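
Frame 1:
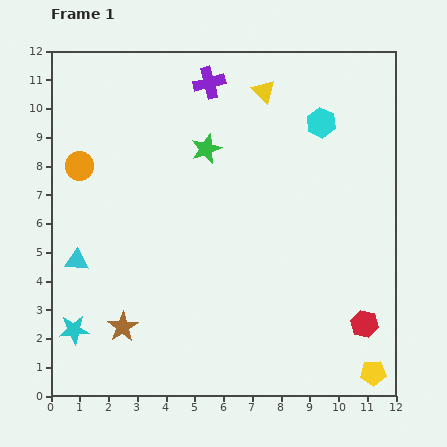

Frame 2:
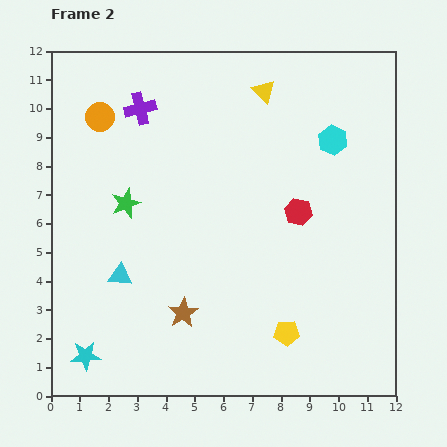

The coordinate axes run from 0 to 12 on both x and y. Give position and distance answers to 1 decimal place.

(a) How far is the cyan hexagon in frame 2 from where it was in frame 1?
0.7

The cyan hexagon moved from (9.4, 9.5) to (9.8, 8.9), a distance of √(0.4² + 0.6²) ≈ 0.7.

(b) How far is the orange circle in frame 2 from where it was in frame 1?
1.8

The orange circle moved from (1.0, 8.0) to (1.7, 9.7), a distance of √(0.7² + 1.7²) ≈ 1.8.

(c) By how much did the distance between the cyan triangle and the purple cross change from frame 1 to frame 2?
-1.9

Distance in frame 1: 7.7. Distance in frame 2: 5.8.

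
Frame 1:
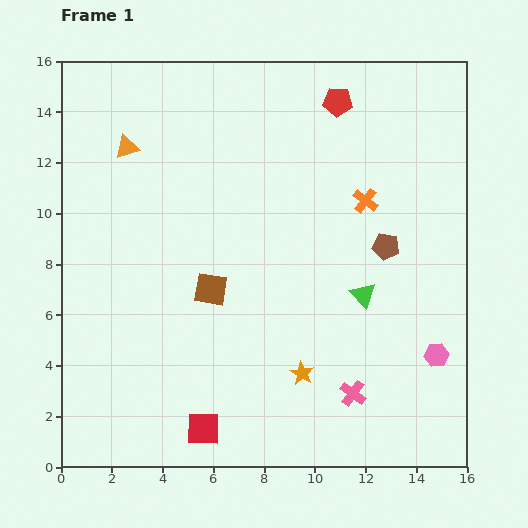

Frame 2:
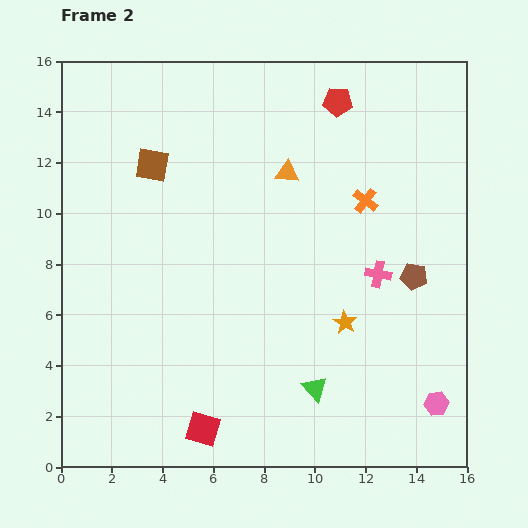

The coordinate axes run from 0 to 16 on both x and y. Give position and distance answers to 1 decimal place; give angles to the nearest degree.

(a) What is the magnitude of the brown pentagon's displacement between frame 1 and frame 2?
1.6

The brown pentagon moved from (12.8, 8.7) to (13.9, 7.5), a distance of √(1.1² + 1.2²) ≈ 1.6.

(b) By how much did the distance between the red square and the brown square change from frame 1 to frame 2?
+5.1

Distance in frame 1: 5.5. Distance in frame 2: 10.6.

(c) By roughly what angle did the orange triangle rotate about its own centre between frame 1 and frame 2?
24° clockwise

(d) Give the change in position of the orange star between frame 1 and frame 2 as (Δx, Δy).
(1.7, 2.0)

The orange star was at (9.5, 3.7) in frame 1 and (11.2, 5.7) in frame 2.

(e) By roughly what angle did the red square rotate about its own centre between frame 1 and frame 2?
16° clockwise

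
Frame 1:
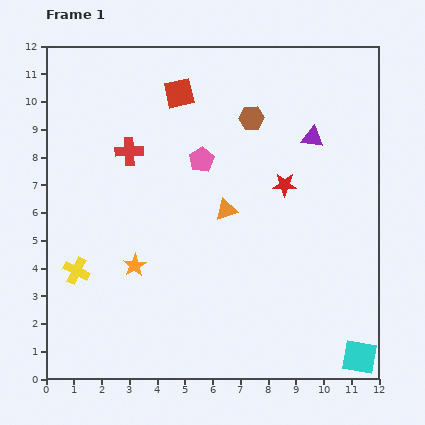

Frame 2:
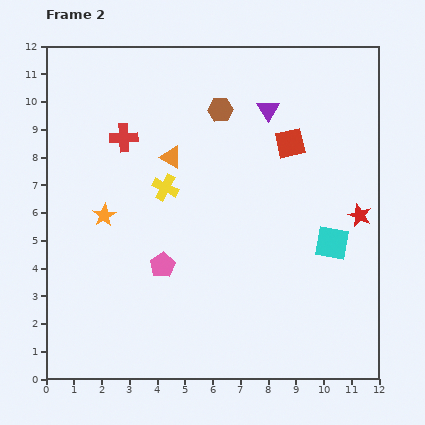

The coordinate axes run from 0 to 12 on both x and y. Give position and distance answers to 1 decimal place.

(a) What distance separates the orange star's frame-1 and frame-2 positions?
2.1

The orange star moved from (3.2, 4.1) to (2.1, 5.9), a distance of √(1.1² + 1.8²) ≈ 2.1.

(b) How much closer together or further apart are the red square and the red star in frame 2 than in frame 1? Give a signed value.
-1.4

Distance in frame 1: 5.0. Distance in frame 2: 3.6.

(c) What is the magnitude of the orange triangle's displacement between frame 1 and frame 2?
2.8

The orange triangle moved from (6.5, 6.1) to (4.5, 8.0), a distance of √(2.0² + 1.9²) ≈ 2.8.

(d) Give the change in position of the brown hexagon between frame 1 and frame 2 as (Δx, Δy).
(-1.1, 0.3)

The brown hexagon was at (7.4, 9.4) in frame 1 and (6.3, 9.7) in frame 2.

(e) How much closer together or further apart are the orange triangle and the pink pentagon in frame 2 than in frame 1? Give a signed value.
+1.9

Distance in frame 1: 2.0. Distance in frame 2: 3.9.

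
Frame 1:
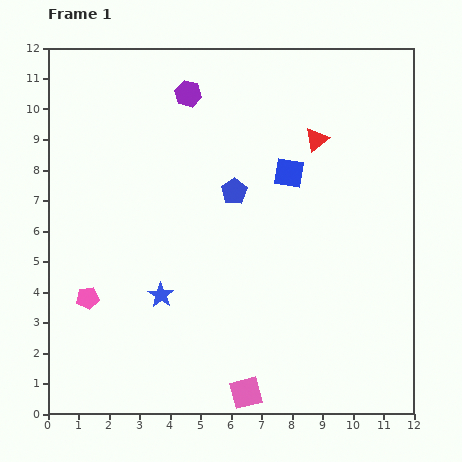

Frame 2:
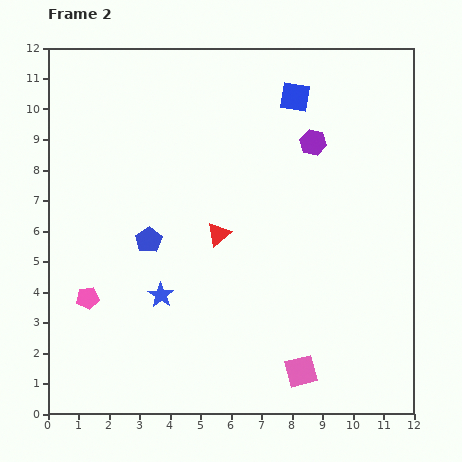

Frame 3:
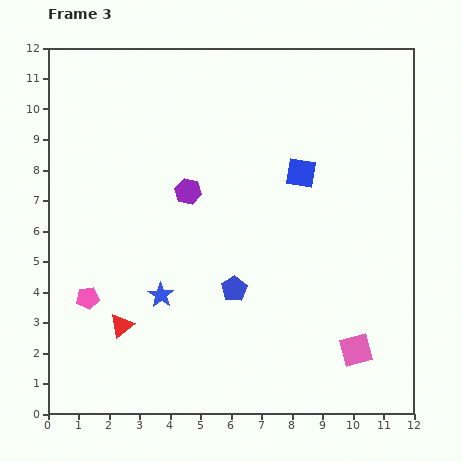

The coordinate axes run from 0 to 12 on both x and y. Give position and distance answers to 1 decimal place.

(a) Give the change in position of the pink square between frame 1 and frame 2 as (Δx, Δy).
(1.8, 0.7)

The pink square was at (6.5, 0.7) in frame 1 and (8.3, 1.4) in frame 2.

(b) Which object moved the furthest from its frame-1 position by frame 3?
the red triangle

(moved 8.8; next 3.9)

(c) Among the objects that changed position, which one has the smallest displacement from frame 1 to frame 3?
the blue square

(moved 0.4)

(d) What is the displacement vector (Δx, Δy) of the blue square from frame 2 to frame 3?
(0.2, -2.5)

The blue square was at (8.1, 10.4) in frame 2 and (8.3, 7.9) in frame 3.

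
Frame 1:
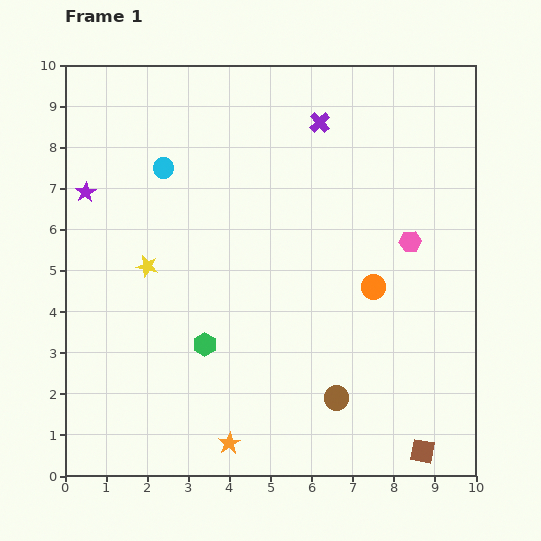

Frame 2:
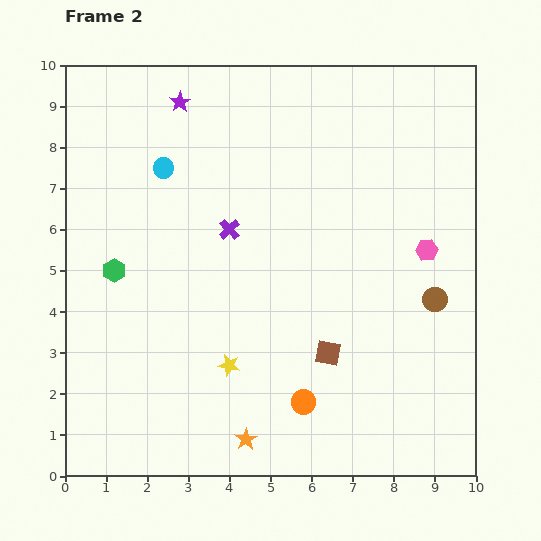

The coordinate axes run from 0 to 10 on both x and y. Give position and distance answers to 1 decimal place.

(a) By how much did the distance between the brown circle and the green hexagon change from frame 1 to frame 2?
+4.3

Distance in frame 1: 3.5. Distance in frame 2: 7.8.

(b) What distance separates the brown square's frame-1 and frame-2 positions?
3.3

The brown square moved from (8.7, 0.6) to (6.4, 3.0), a distance of √(2.3² + 2.4²) ≈ 3.3.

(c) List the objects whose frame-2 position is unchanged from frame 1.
the cyan circle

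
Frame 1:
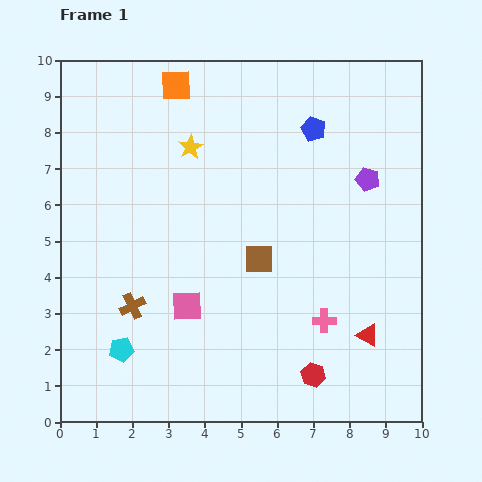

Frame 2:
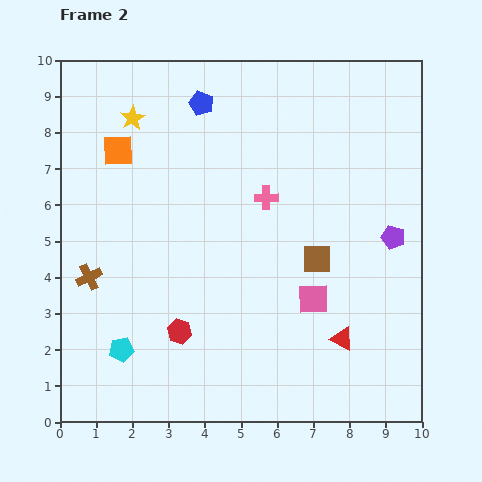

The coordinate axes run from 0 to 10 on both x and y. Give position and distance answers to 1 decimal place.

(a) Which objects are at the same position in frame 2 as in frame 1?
the cyan pentagon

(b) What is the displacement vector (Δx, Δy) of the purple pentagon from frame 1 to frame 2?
(0.7, -1.6)

The purple pentagon was at (8.5, 6.7) in frame 1 and (9.2, 5.1) in frame 2.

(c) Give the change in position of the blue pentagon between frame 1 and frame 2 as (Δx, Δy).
(-3.1, 0.7)

The blue pentagon was at (7.0, 8.1) in frame 1 and (3.9, 8.8) in frame 2.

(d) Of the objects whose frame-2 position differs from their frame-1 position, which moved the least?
the red triangle

(moved 0.7)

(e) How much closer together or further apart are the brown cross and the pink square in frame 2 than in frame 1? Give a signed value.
+4.7

Distance in frame 1: 1.5. Distance in frame 2: 6.2.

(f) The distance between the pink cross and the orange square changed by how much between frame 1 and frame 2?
-3.4

Distance in frame 1: 7.7. Distance in frame 2: 4.3.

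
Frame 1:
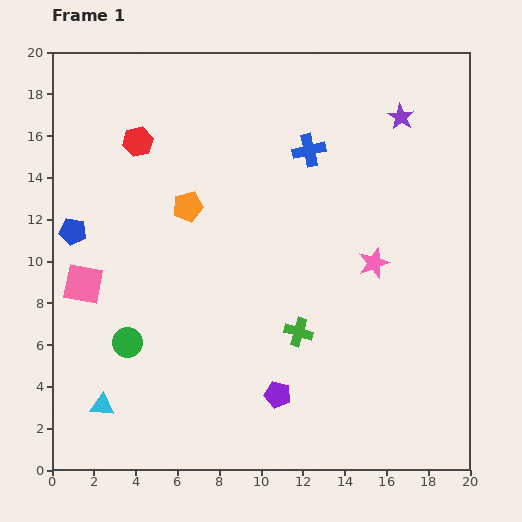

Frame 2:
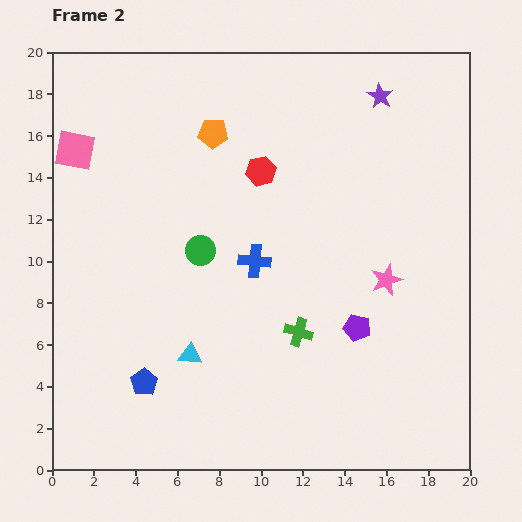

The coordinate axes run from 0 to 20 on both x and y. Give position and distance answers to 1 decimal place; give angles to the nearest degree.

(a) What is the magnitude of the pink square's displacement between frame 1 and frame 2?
6.4

The pink square moved from (1.5, 8.9) to (1.1, 15.3), a distance of √(0.4² + 6.4²) ≈ 6.4.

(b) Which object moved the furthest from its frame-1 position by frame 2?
the blue pentagon

(moved 8.0; next 6.4)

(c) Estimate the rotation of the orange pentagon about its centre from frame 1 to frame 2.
16° clockwise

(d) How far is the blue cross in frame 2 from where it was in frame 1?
5.9

The blue cross moved from (12.3, 15.3) to (9.7, 10.0), a distance of √(2.6² + 5.3²) ≈ 5.9.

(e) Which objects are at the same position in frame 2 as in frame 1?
the green cross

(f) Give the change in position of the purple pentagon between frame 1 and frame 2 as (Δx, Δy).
(3.8, 3.2)

The purple pentagon was at (10.8, 3.6) in frame 1 and (14.6, 6.8) in frame 2.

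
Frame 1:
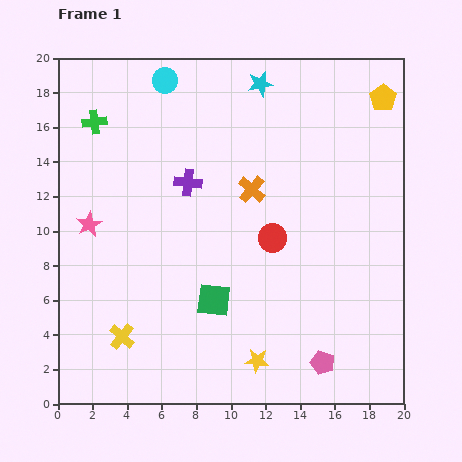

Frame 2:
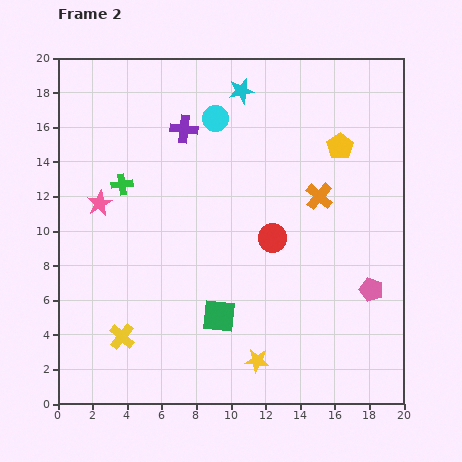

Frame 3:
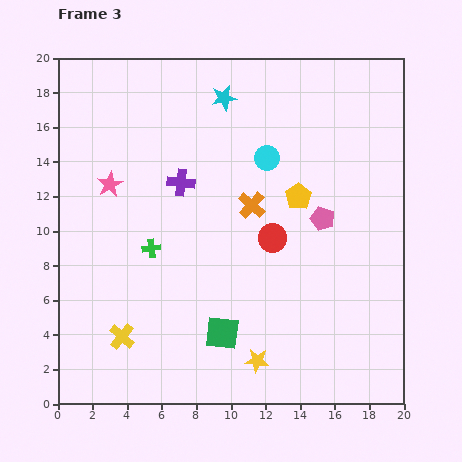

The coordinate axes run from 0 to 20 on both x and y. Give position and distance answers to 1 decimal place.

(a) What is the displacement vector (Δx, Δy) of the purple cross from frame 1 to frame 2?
(-0.2, 3.1)

The purple cross was at (7.5, 12.8) in frame 1 and (7.3, 15.9) in frame 2.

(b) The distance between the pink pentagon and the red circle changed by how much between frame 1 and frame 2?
-1.4

Distance in frame 1: 7.8. Distance in frame 2: 6.4.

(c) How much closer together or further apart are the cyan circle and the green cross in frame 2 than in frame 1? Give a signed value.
+1.8

Distance in frame 1: 4.8. Distance in frame 2: 6.6.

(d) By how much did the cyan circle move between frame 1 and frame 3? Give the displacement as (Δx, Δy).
(5.9, -4.5)

The cyan circle was at (6.2, 18.7) in frame 1 and (12.1, 14.2) in frame 3.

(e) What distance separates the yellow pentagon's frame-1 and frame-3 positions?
7.5

The yellow pentagon moved from (18.8, 17.7) to (13.9, 12.0), a distance of √(4.9² + 5.7²) ≈ 7.5.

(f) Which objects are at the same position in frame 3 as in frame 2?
the red circle, the yellow star, the yellow cross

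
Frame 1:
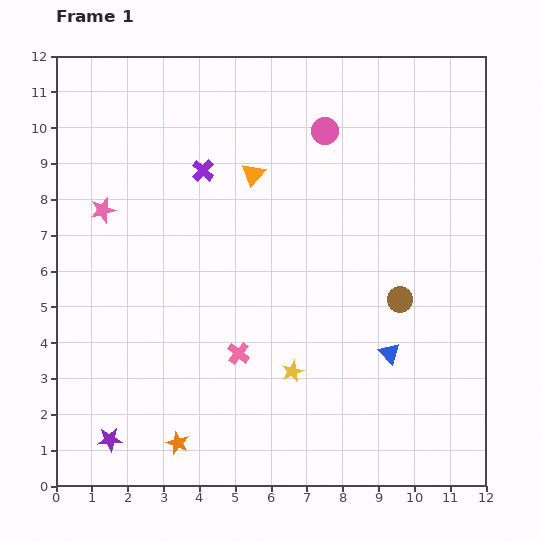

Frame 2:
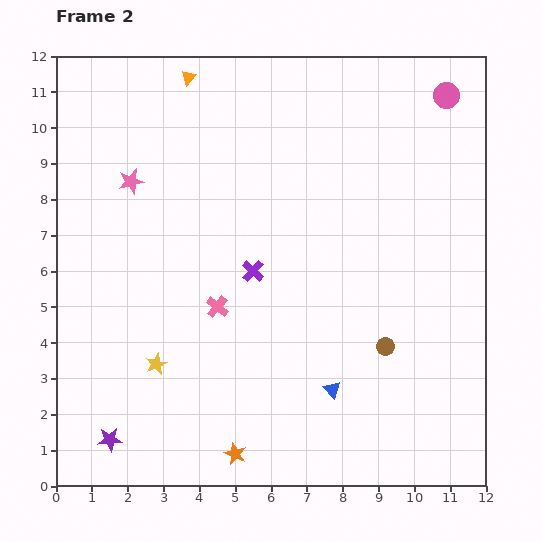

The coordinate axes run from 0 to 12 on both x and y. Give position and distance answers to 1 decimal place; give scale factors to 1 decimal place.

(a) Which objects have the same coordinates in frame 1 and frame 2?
the purple star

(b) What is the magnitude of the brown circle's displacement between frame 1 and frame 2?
1.4

The brown circle moved from (9.6, 5.2) to (9.2, 3.9), a distance of √(0.4² + 1.3²) ≈ 1.4.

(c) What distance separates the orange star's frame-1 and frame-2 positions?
1.6

The orange star moved from (3.4, 1.2) to (5.0, 0.9), a distance of √(1.6² + 0.3²) ≈ 1.6.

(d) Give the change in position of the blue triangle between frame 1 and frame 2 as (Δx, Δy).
(-1.6, -1.0)

The blue triangle was at (9.3, 3.7) in frame 1 and (7.7, 2.7) in frame 2.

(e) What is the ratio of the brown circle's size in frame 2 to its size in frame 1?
0.7×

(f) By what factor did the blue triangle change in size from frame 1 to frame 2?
0.8×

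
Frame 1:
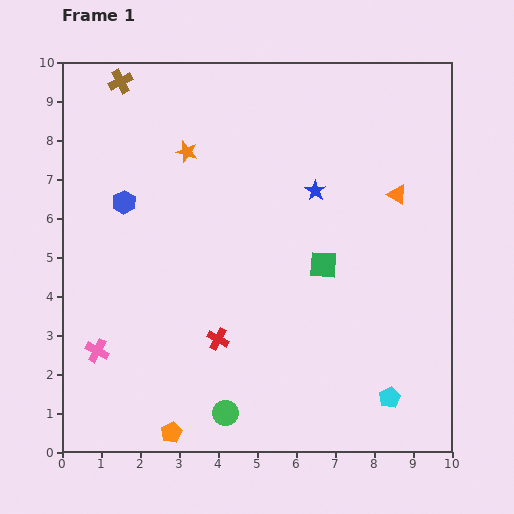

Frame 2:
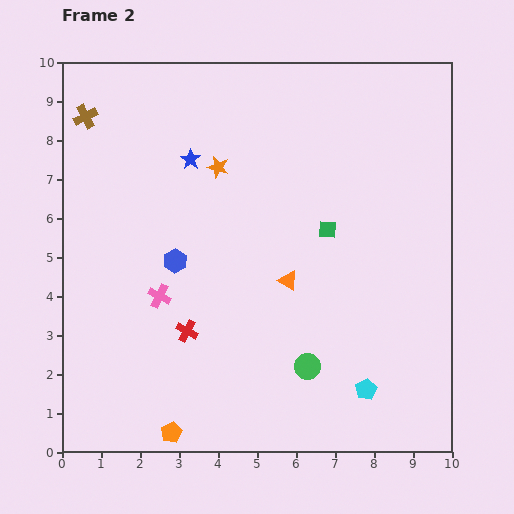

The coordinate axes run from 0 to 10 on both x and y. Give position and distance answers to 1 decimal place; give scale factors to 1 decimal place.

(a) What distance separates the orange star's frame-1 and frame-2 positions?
0.9

The orange star moved from (3.2, 7.7) to (4.0, 7.3), a distance of √(0.8² + 0.4²) ≈ 0.9.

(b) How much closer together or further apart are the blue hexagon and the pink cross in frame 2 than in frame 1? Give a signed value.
-2.9

Distance in frame 1: 3.9. Distance in frame 2: 1.0.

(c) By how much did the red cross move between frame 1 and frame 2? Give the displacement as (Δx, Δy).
(-0.8, 0.2)

The red cross was at (4.0, 2.9) in frame 1 and (3.2, 3.1) in frame 2.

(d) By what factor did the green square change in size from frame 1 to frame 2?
0.6×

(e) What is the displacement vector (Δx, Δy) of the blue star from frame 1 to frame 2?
(-3.2, 0.8)

The blue star was at (6.5, 6.7) in frame 1 and (3.3, 7.5) in frame 2.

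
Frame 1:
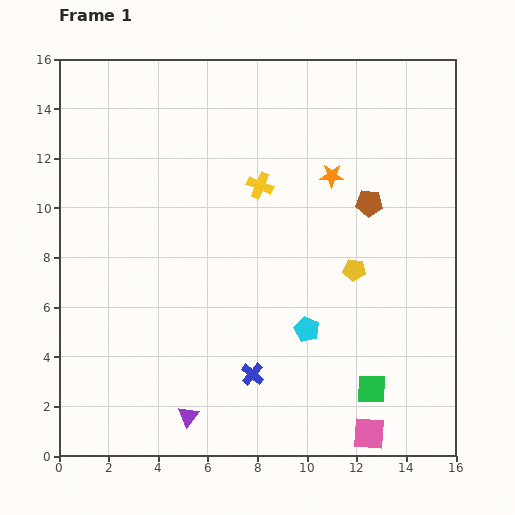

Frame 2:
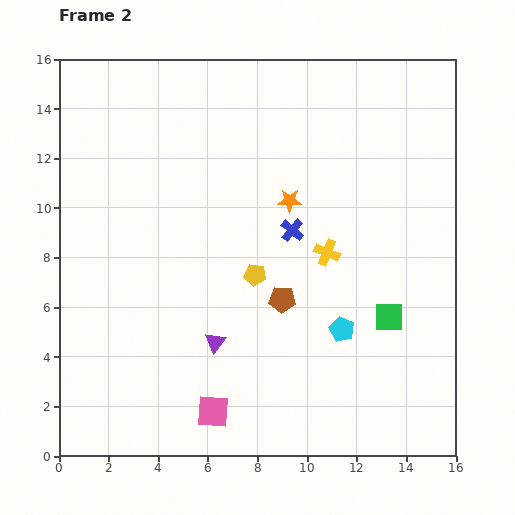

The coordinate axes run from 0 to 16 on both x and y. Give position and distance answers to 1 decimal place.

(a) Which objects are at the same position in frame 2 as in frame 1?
none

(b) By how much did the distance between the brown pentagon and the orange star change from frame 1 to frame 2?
+2.1

Distance in frame 1: 1.9. Distance in frame 2: 4.0.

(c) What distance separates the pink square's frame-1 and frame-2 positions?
6.4

The pink square moved from (12.5, 0.9) to (6.2, 1.8), a distance of √(6.3² + 0.9²) ≈ 6.4.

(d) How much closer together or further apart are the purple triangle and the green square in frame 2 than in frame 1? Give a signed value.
-0.4

Distance in frame 1: 7.5. Distance in frame 2: 7.1.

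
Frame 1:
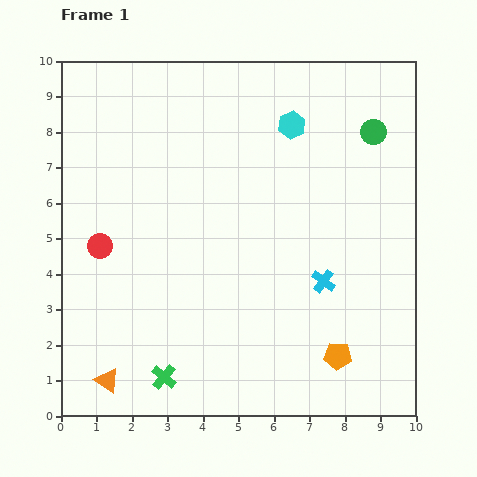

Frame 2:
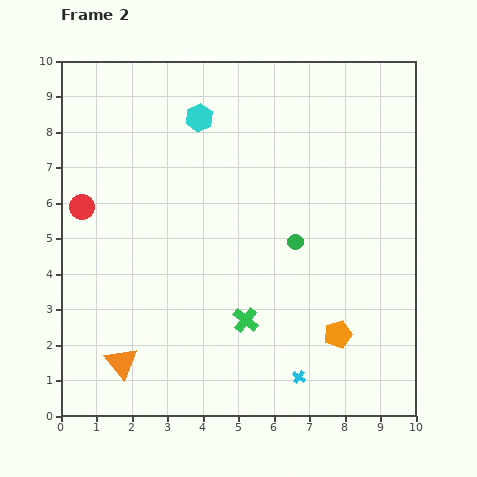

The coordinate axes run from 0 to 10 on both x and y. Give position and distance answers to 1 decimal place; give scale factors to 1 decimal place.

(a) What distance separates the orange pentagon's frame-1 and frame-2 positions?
0.6

The orange pentagon moved from (7.8, 1.7) to (7.8, 2.3), a distance of √(0.0² + 0.6²) ≈ 0.6.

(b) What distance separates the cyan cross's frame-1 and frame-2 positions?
2.8

The cyan cross moved from (7.4, 3.8) to (6.7, 1.1), a distance of √(0.7² + 2.7²) ≈ 2.8.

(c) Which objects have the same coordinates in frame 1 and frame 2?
none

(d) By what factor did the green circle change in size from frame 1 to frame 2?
0.6×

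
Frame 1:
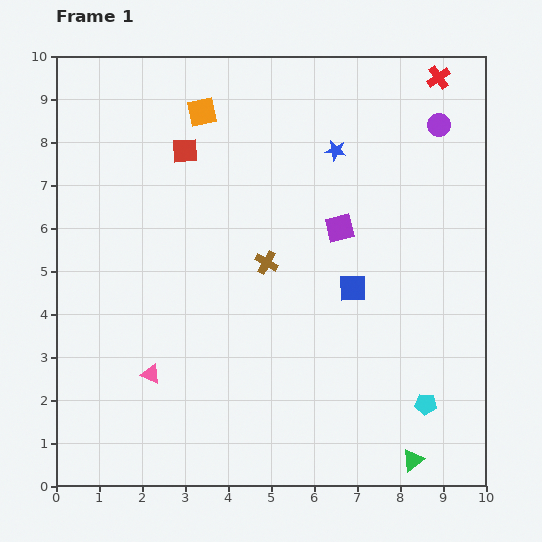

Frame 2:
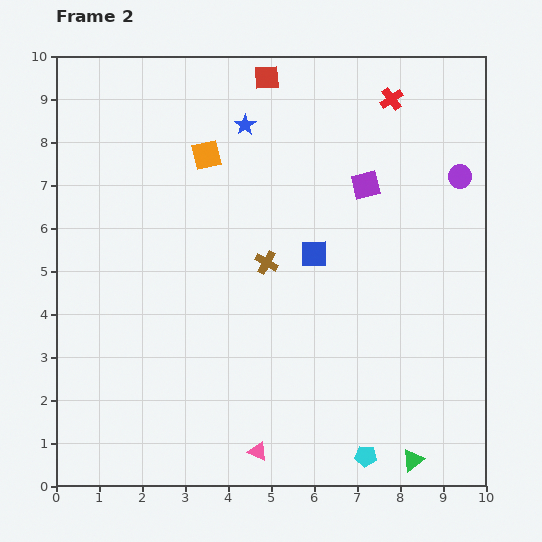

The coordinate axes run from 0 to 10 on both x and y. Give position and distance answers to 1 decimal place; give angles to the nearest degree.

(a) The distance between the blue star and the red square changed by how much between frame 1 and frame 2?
-2.3

Distance in frame 1: 3.5. Distance in frame 2: 1.2.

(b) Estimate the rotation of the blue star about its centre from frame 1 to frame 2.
28° clockwise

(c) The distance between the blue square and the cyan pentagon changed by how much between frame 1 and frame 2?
+1.7

Distance in frame 1: 3.2. Distance in frame 2: 4.9.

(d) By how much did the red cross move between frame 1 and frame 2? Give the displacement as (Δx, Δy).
(-1.1, -0.5)

The red cross was at (8.9, 9.5) in frame 1 and (7.8, 9.0) in frame 2.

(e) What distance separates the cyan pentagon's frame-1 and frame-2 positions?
1.8

The cyan pentagon moved from (8.6, 1.9) to (7.2, 0.7), a distance of √(1.4² + 1.2²) ≈ 1.8.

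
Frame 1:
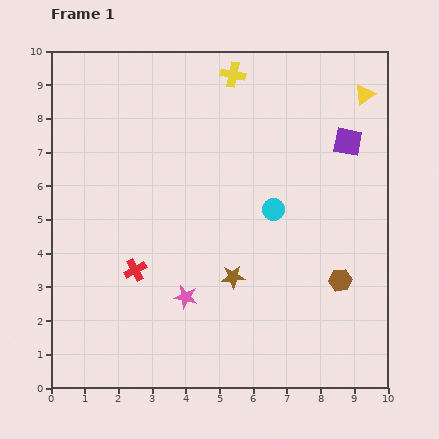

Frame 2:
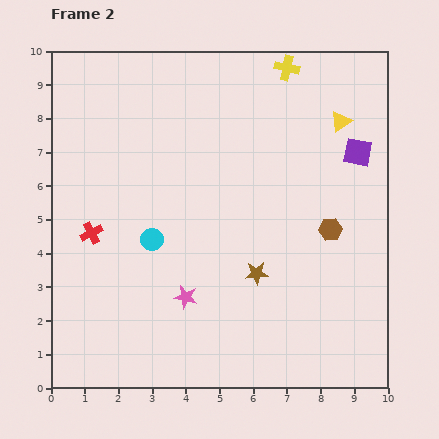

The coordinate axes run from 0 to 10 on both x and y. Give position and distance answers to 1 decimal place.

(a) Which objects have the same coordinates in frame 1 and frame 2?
the pink star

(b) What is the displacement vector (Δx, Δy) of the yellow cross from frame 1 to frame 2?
(1.6, 0.2)

The yellow cross was at (5.4, 9.3) in frame 1 and (7.0, 9.5) in frame 2.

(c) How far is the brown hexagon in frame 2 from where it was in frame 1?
1.5

The brown hexagon moved from (8.6, 3.2) to (8.3, 4.7), a distance of √(0.3² + 1.5²) ≈ 1.5.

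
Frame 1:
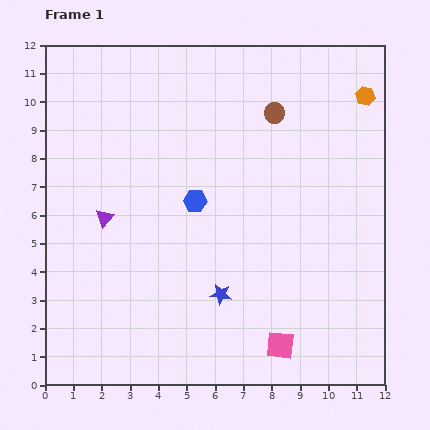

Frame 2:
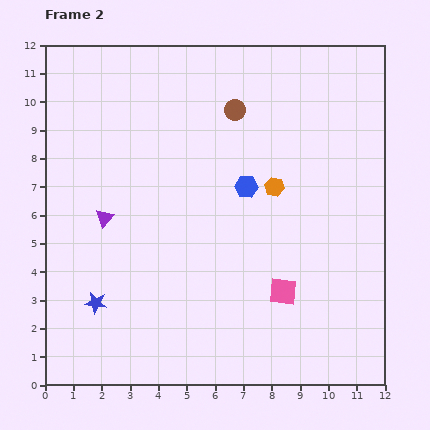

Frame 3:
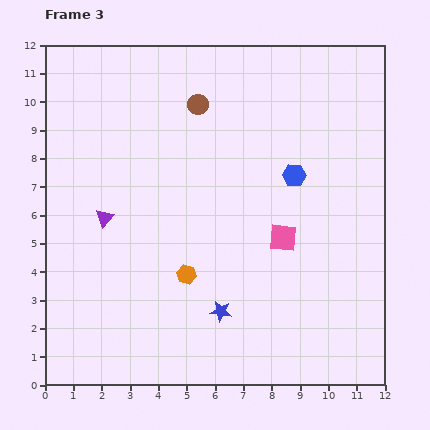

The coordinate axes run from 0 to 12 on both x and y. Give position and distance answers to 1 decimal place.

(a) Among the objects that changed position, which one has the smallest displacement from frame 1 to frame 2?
the brown circle

(moved 1.4)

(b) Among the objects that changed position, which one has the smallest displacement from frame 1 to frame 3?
the blue star

(moved 0.6)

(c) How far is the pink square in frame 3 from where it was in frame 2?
1.9

The pink square moved from (8.4, 3.3) to (8.4, 5.2), a distance of √(0.0² + 1.9²) ≈ 1.9.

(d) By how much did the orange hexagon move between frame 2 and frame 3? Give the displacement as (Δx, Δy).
(-3.1, -3.1)

The orange hexagon was at (8.1, 7.0) in frame 2 and (5.0, 3.9) in frame 3.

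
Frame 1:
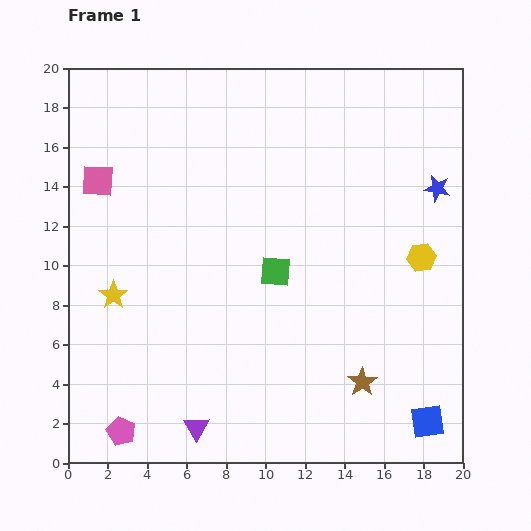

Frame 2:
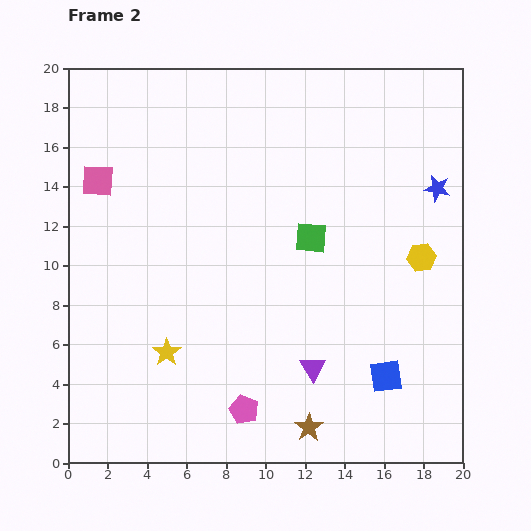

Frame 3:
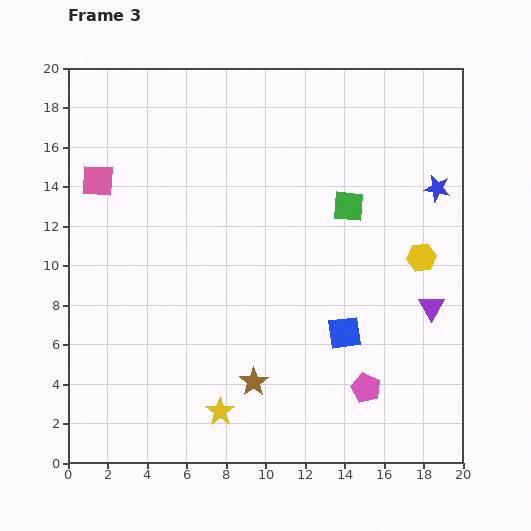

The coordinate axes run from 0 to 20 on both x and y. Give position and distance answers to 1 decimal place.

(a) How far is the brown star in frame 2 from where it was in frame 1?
3.5

The brown star moved from (14.9, 4.1) to (12.2, 1.8), a distance of √(2.7² + 2.3²) ≈ 3.5.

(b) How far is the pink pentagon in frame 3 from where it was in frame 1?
12.6

The pink pentagon moved from (2.7, 1.6) to (15.1, 3.8), a distance of √(12.4² + 2.2²) ≈ 12.6.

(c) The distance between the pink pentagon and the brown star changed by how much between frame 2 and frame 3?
+2.3

Distance in frame 2: 3.4. Distance in frame 3: 5.7.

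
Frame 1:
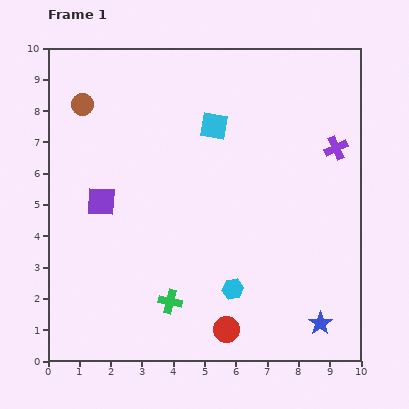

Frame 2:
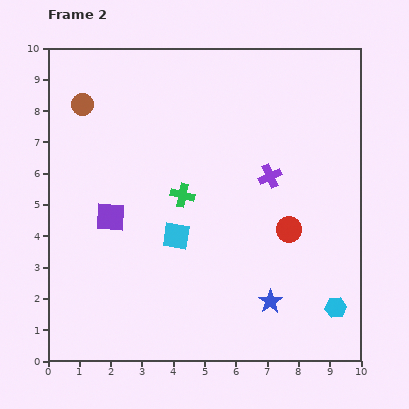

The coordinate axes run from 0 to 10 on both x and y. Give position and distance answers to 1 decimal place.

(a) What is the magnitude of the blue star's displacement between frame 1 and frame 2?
1.7

The blue star moved from (8.7, 1.2) to (7.1, 1.9), a distance of √(1.6² + 0.7²) ≈ 1.7.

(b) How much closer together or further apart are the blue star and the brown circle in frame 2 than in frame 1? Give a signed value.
-1.6

Distance in frame 1: 10.3. Distance in frame 2: 8.7.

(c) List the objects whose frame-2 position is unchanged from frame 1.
the brown circle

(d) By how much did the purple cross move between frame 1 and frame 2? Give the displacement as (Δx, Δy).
(-2.1, -0.9)

The purple cross was at (9.2, 6.8) in frame 1 and (7.1, 5.9) in frame 2.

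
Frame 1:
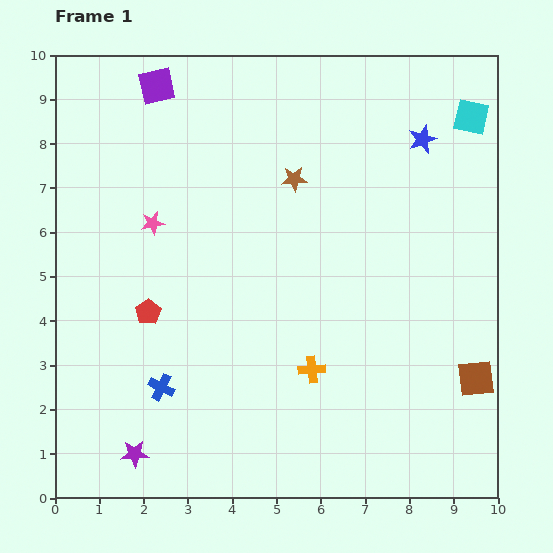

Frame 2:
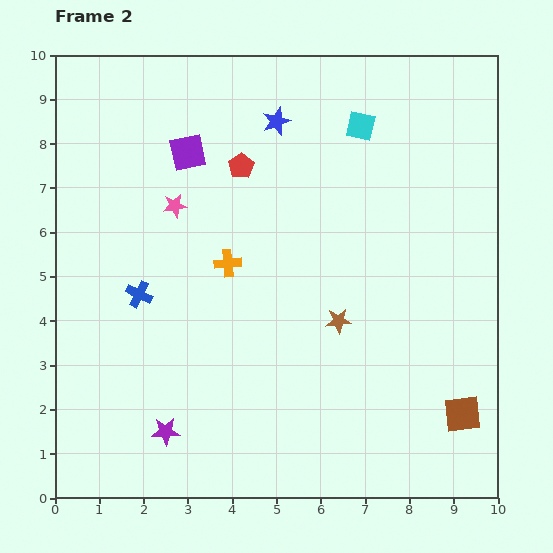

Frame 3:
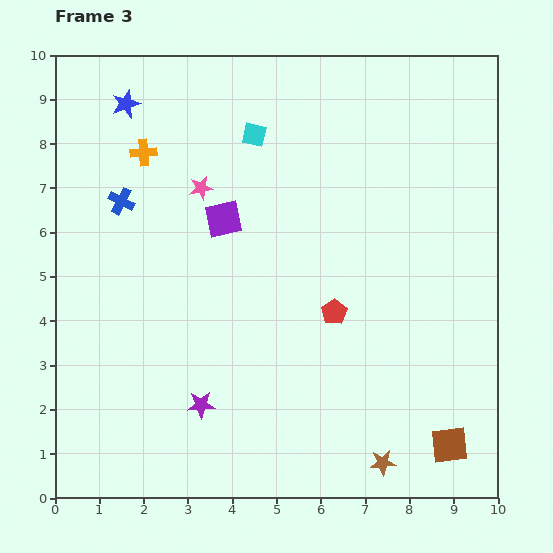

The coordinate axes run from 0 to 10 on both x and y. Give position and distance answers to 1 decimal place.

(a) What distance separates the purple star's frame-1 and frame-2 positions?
0.9

The purple star moved from (1.8, 1.0) to (2.5, 1.5), a distance of √(0.7² + 0.5²) ≈ 0.9.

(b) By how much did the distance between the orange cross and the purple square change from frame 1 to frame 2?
-4.6

Distance in frame 1: 7.3. Distance in frame 2: 2.7.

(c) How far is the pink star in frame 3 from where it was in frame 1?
1.4

The pink star moved from (2.2, 6.2) to (3.3, 7.0), a distance of √(1.1² + 0.8²) ≈ 1.4.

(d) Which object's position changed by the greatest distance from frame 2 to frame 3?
the red pentagon

(moved 3.9; next 3.4)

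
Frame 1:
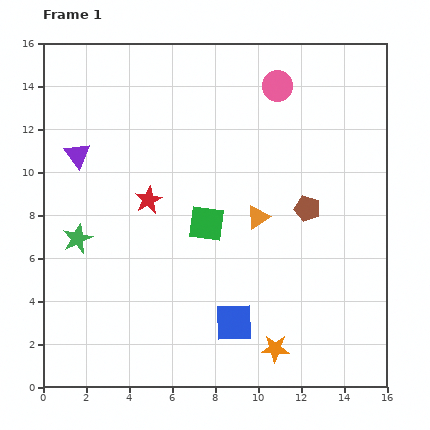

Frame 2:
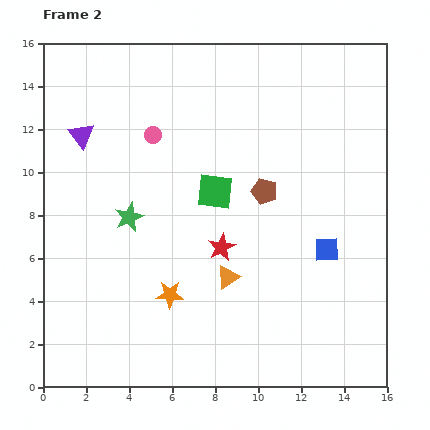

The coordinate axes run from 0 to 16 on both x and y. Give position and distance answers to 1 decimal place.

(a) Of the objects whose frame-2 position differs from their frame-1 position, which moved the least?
the purple triangle

(moved 0.9)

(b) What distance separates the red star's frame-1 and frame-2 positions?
4.0

The red star moved from (4.9, 8.7) to (8.3, 6.5), a distance of √(3.4² + 2.2²) ≈ 4.0.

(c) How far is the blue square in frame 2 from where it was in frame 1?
5.5

The blue square moved from (8.9, 3.0) to (13.2, 6.4), a distance of √(4.3² + 3.4²) ≈ 5.5.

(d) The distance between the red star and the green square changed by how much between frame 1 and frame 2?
-0.3

Distance in frame 1: 2.9. Distance in frame 2: 2.6.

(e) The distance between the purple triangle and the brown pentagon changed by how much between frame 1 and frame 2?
-2.1

Distance in frame 1: 11.0. Distance in frame 2: 8.9.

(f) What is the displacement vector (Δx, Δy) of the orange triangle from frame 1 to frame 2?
(-1.4, -2.8)

The orange triangle was at (10.0, 7.9) in frame 1 and (8.6, 5.1) in frame 2.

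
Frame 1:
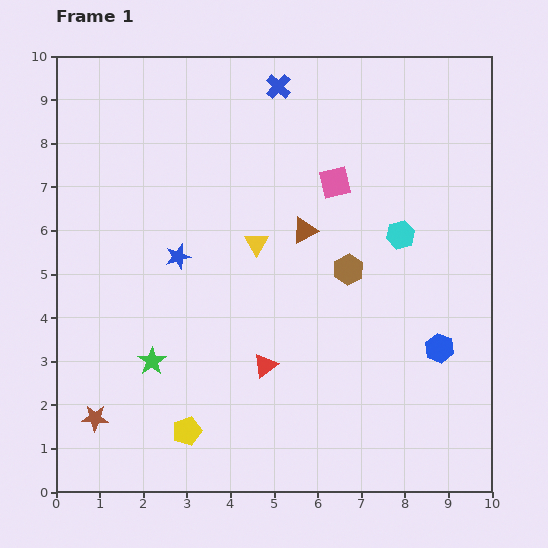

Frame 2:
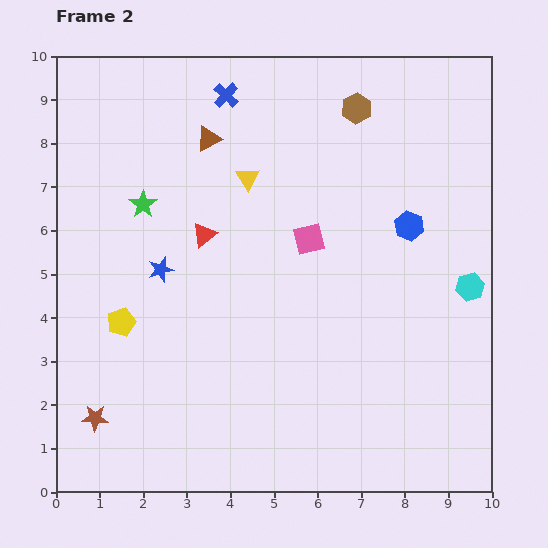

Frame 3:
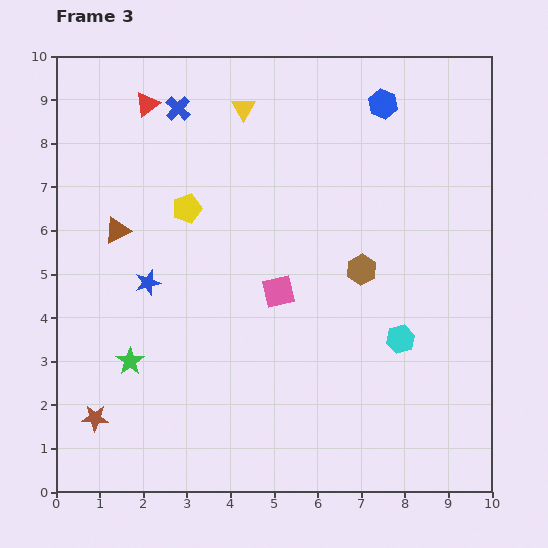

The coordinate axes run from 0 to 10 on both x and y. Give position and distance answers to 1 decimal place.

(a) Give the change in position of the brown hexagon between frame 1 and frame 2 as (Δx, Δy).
(0.2, 3.7)

The brown hexagon was at (6.7, 5.1) in frame 1 and (6.9, 8.8) in frame 2.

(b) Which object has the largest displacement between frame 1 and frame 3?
the red triangle

(moved 6.6; next 5.7)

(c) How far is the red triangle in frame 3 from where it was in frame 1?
6.6

The red triangle moved from (4.8, 2.9) to (2.1, 8.9), a distance of √(2.7² + 6.0²) ≈ 6.6.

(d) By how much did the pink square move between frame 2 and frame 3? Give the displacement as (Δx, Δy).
(-0.7, -1.2)

The pink square was at (5.8, 5.8) in frame 2 and (5.1, 4.6) in frame 3.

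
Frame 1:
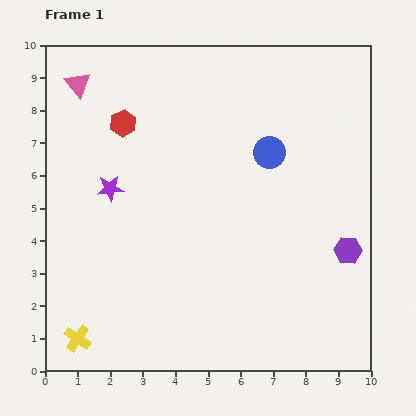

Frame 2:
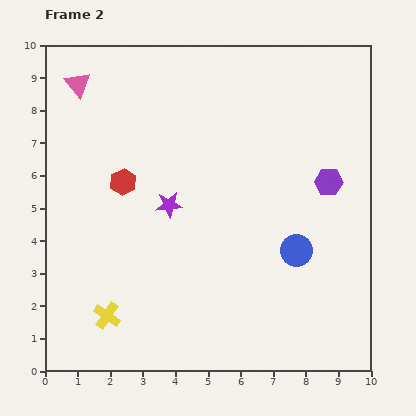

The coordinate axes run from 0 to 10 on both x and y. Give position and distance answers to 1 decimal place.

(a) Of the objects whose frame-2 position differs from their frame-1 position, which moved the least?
the yellow cross

(moved 1.1)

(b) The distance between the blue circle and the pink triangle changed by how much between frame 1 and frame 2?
+2.1

Distance in frame 1: 6.3. Distance in frame 2: 8.4.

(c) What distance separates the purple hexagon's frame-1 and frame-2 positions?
2.2

The purple hexagon moved from (9.3, 3.7) to (8.7, 5.8), a distance of √(0.6² + 2.1²) ≈ 2.2.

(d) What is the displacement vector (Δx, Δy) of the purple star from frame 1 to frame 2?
(1.8, -0.5)

The purple star was at (2.0, 5.6) in frame 1 and (3.8, 5.1) in frame 2.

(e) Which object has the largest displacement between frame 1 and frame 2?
the blue circle

(moved 3.1; next 2.2)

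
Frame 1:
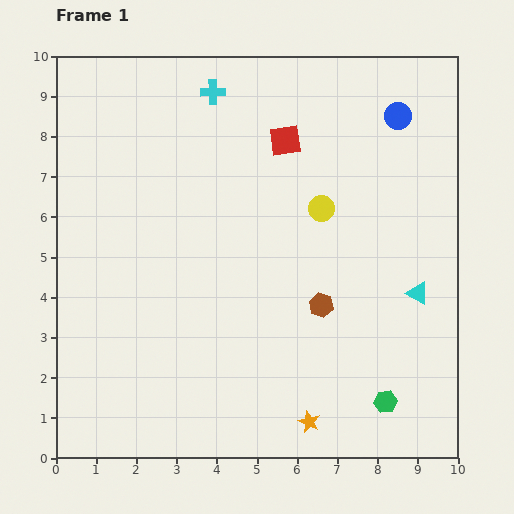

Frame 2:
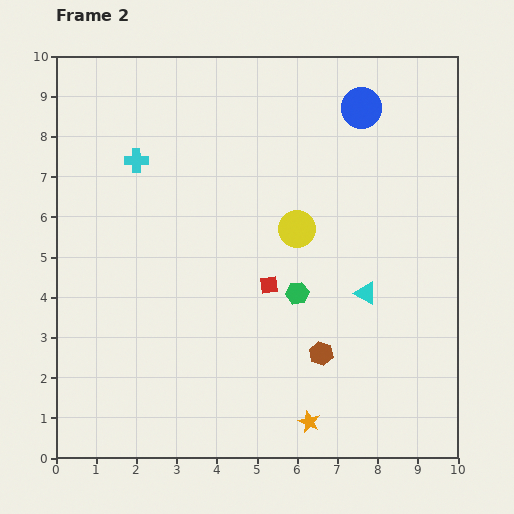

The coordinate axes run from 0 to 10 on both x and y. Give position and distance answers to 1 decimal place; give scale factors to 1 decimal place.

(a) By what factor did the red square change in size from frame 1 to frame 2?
0.6×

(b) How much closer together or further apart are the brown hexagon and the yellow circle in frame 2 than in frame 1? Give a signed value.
+0.8

Distance in frame 1: 2.4. Distance in frame 2: 3.2.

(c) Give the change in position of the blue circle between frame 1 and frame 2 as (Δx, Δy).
(-0.9, 0.2)

The blue circle was at (8.5, 8.5) in frame 1 and (7.6, 8.7) in frame 2.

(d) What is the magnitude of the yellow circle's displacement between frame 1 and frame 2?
0.8

The yellow circle moved from (6.6, 6.2) to (6.0, 5.7), a distance of √(0.6² + 0.5²) ≈ 0.8.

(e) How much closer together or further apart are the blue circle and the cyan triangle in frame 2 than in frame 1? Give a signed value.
+0.2

Distance in frame 1: 4.4. Distance in frame 2: 4.6.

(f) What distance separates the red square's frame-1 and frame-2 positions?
3.6

The red square moved from (5.7, 7.9) to (5.3, 4.3), a distance of √(0.4² + 3.6²) ≈ 3.6.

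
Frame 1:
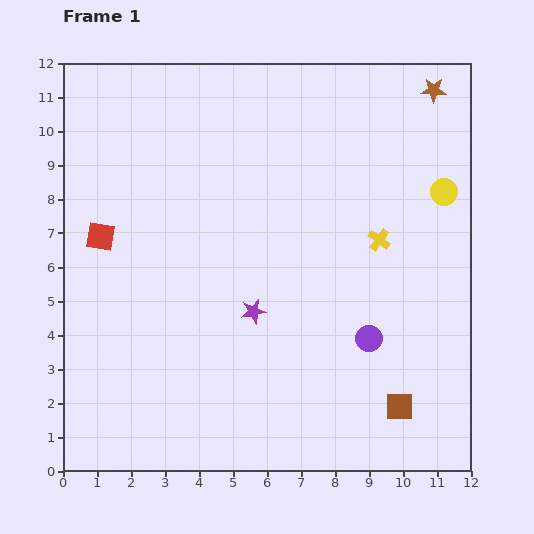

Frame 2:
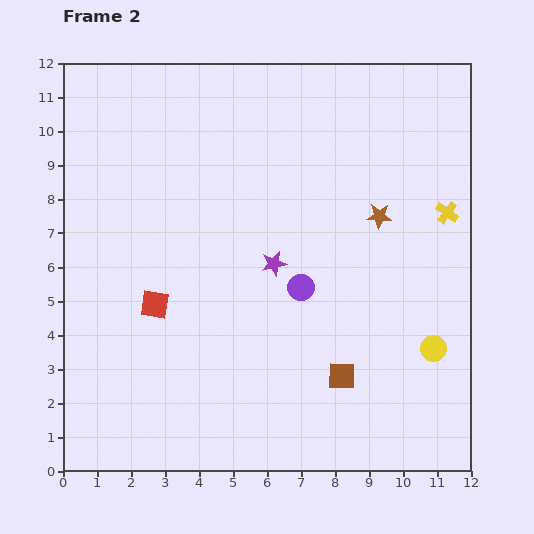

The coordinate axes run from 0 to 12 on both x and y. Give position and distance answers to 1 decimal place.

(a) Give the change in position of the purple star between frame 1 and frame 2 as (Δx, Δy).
(0.6, 1.4)

The purple star was at (5.6, 4.7) in frame 1 and (6.2, 6.1) in frame 2.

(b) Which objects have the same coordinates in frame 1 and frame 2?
none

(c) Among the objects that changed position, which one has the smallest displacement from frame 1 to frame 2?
the purple star

(moved 1.5)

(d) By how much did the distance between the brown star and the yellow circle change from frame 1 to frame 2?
+1.2

Distance in frame 1: 3.0. Distance in frame 2: 4.2.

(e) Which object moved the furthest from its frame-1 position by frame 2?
the yellow circle

(moved 4.6; next 4.0)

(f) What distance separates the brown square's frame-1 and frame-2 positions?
1.9

The brown square moved from (9.9, 1.9) to (8.2, 2.8), a distance of √(1.7² + 0.9²) ≈ 1.9.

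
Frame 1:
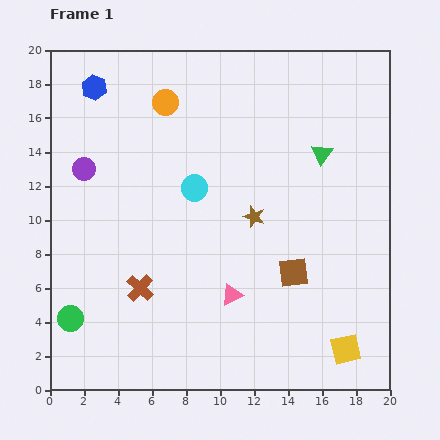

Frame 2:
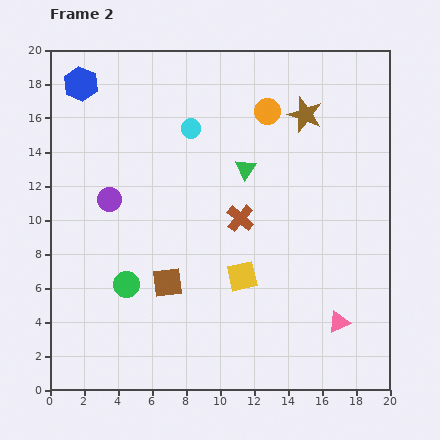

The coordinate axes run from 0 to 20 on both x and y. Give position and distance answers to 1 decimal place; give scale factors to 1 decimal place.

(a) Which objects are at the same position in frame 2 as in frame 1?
none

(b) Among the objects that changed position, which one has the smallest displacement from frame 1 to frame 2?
the blue hexagon

(moved 0.8)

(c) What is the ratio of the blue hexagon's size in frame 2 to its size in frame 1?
1.4×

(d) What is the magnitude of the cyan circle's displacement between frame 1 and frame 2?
3.5

The cyan circle moved from (8.5, 11.9) to (8.3, 15.4), a distance of √(0.2² + 3.5²) ≈ 3.5.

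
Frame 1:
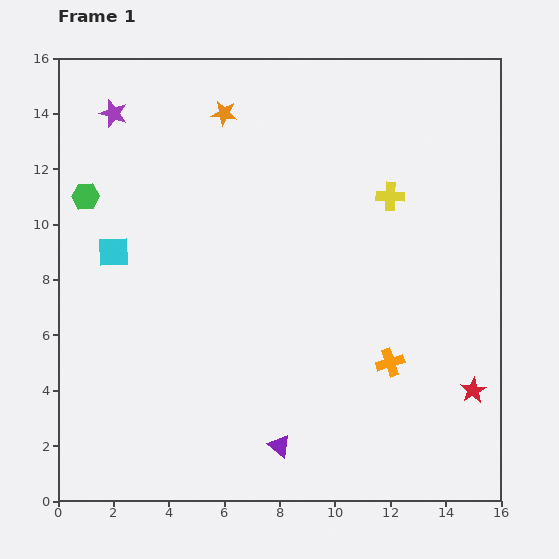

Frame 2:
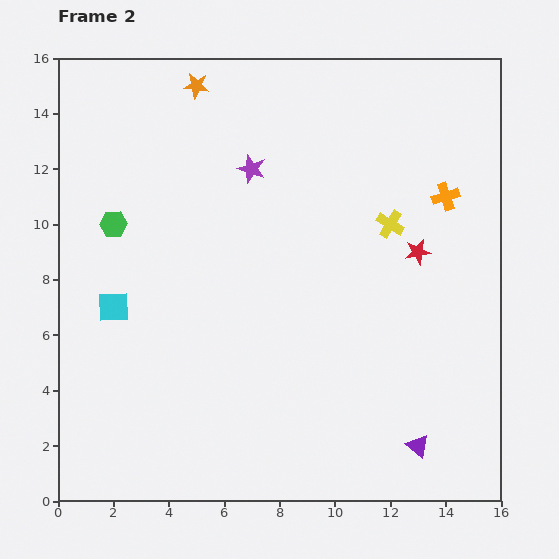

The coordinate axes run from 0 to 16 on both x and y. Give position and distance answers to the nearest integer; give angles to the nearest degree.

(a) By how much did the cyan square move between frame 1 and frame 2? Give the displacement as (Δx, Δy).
(0, -2)

The cyan square was at (2, 9) in frame 1 and (2, 7) in frame 2.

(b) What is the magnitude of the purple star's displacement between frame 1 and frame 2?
5

The purple star moved from (2, 14) to (7, 12), a distance of √(5² + 2²) ≈ 5.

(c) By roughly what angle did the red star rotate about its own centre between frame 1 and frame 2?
21° clockwise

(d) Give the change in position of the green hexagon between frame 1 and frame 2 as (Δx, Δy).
(1, -1)

The green hexagon was at (1, 11) in frame 1 and (2, 10) in frame 2.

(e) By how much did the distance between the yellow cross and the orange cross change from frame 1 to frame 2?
-4

Distance in frame 1: 6. Distance in frame 2: 2.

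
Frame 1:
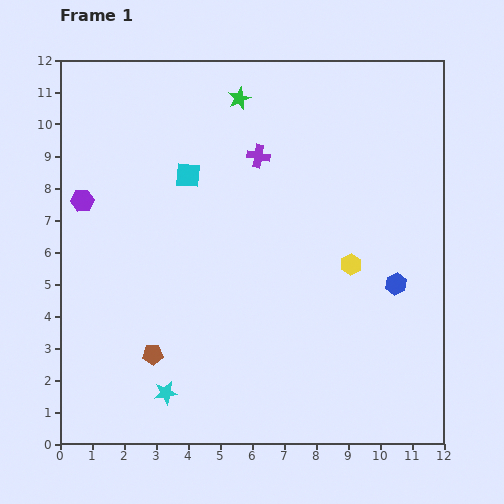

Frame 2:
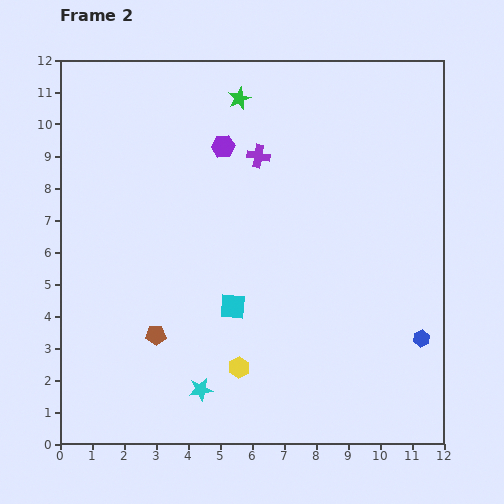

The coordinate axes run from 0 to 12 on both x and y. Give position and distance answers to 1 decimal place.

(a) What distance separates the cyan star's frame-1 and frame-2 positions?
1.1

The cyan star moved from (3.3, 1.6) to (4.4, 1.7), a distance of √(1.1² + 0.1²) ≈ 1.1.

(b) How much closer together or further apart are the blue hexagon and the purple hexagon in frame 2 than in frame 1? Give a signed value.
-1.5

Distance in frame 1: 10.1. Distance in frame 2: 8.6.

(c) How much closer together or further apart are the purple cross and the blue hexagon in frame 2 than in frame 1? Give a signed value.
+1.7

Distance in frame 1: 5.9. Distance in frame 2: 7.6.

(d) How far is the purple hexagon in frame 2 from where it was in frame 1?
4.7

The purple hexagon moved from (0.7, 7.6) to (5.1, 9.3), a distance of √(4.4² + 1.7²) ≈ 4.7.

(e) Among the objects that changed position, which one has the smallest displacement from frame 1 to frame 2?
the brown pentagon

(moved 0.6)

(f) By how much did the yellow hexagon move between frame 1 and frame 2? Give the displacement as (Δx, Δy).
(-3.5, -3.2)

The yellow hexagon was at (9.1, 5.6) in frame 1 and (5.6, 2.4) in frame 2.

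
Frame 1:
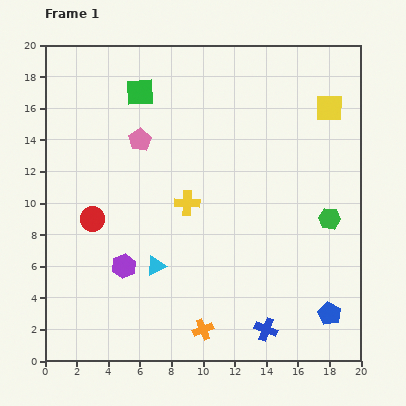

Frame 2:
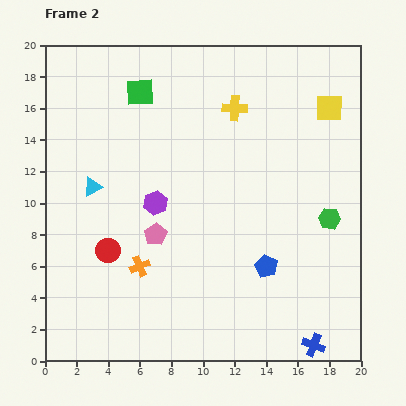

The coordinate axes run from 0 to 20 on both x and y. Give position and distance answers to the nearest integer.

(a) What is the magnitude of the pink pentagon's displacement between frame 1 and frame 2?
6

The pink pentagon moved from (6, 14) to (7, 8), a distance of √(1² + 6²) ≈ 6.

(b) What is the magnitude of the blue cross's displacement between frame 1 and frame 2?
3

The blue cross moved from (14, 2) to (17, 1), a distance of √(3² + 1²) ≈ 3.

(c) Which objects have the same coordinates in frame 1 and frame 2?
the green hexagon, the yellow square, the green square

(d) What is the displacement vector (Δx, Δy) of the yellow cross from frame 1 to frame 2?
(3, 6)

The yellow cross was at (9, 10) in frame 1 and (12, 16) in frame 2.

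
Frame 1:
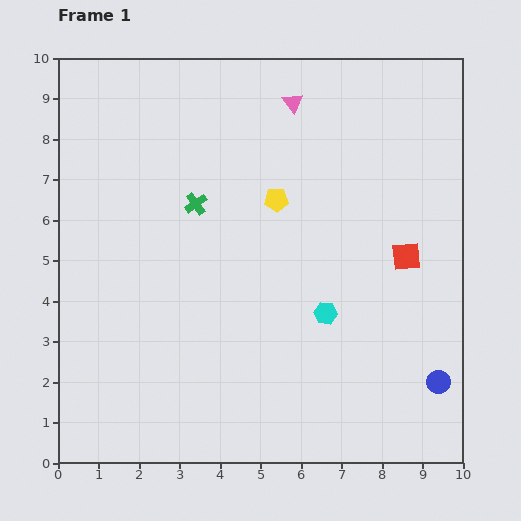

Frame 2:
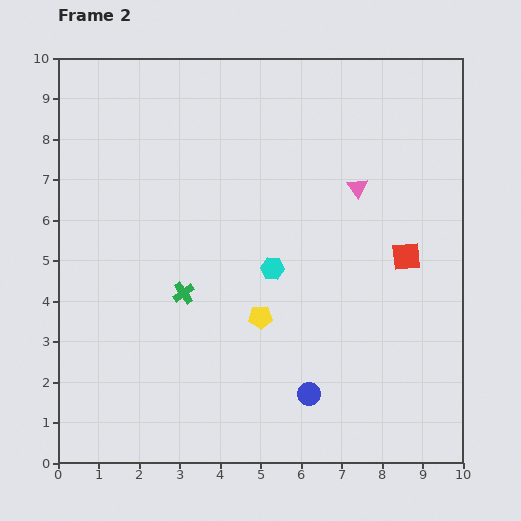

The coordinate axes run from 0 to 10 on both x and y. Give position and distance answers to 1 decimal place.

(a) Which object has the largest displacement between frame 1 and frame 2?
the blue circle

(moved 3.2; next 2.9)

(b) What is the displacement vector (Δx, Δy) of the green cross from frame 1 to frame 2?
(-0.3, -2.2)

The green cross was at (3.4, 6.4) in frame 1 and (3.1, 4.2) in frame 2.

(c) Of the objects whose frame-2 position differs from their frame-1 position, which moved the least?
the cyan hexagon

(moved 1.7)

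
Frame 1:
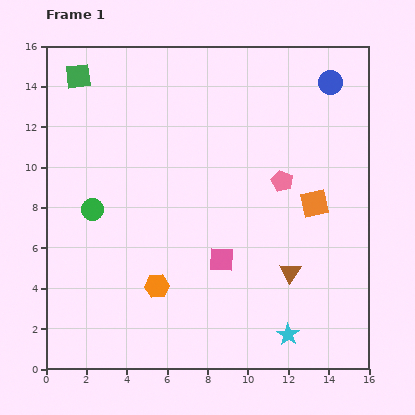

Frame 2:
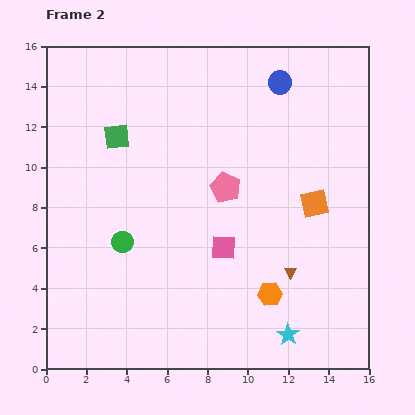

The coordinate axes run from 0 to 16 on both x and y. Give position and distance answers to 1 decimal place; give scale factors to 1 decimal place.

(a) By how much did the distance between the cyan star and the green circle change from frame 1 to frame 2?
-2.1

Distance in frame 1: 11.5. Distance in frame 2: 9.4.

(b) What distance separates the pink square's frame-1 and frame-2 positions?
0.6

The pink square moved from (8.7, 5.4) to (8.8, 6.0), a distance of √(0.1² + 0.6²) ≈ 0.6.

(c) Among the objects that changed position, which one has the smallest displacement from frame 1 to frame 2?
the pink square

(moved 0.6)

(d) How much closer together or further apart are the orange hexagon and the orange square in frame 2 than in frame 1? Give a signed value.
-3.8

Distance in frame 1: 8.8. Distance in frame 2: 5.0.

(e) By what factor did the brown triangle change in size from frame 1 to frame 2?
0.6×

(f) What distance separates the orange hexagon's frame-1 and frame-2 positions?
5.6

The orange hexagon moved from (5.5, 4.1) to (11.1, 3.7), a distance of √(5.6² + 0.4²) ≈ 5.6.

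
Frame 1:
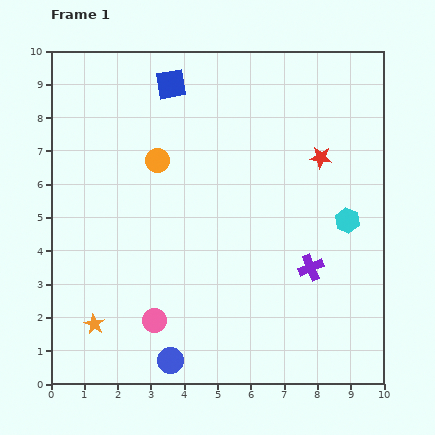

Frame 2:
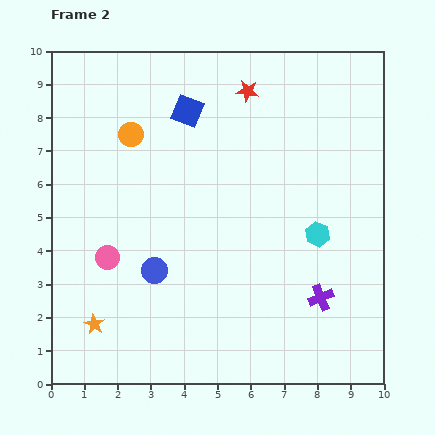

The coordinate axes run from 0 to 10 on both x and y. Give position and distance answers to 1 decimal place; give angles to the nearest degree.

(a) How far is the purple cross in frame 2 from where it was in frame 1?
0.9

The purple cross moved from (7.8, 3.5) to (8.1, 2.6), a distance of √(0.3² + 0.9²) ≈ 0.9.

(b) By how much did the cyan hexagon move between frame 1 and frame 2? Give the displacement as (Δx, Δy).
(-0.9, -0.4)

The cyan hexagon was at (8.9, 4.9) in frame 1 and (8.0, 4.5) in frame 2.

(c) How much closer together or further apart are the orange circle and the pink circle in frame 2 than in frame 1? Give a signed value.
-1.0

Distance in frame 1: 4.8. Distance in frame 2: 3.8.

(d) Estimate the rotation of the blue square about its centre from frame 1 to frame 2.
31° clockwise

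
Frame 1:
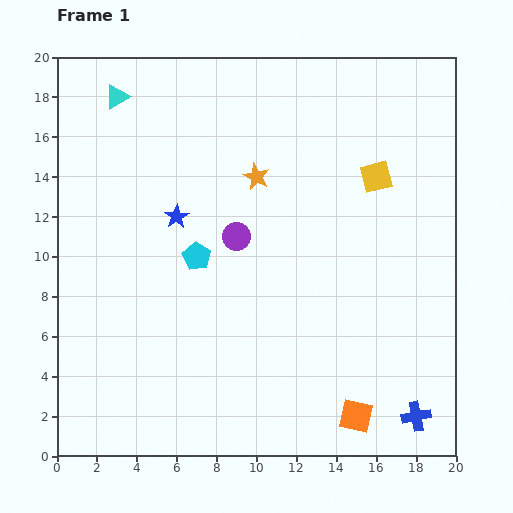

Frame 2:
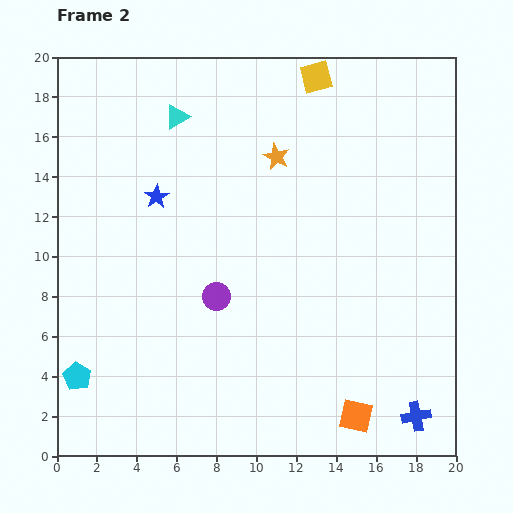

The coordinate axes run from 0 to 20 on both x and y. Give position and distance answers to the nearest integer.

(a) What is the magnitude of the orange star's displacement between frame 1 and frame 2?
1

The orange star moved from (10, 14) to (11, 15), a distance of √(1² + 1²) ≈ 1.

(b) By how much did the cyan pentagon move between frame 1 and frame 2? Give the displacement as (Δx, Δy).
(-6, -6)

The cyan pentagon was at (7, 10) in frame 1 and (1, 4) in frame 2.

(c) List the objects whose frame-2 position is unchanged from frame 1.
the blue cross, the orange square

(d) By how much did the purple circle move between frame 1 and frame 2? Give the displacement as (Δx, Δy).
(-1, -3)

The purple circle was at (9, 11) in frame 1 and (8, 8) in frame 2.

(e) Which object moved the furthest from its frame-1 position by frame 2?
the cyan pentagon

(moved 8; next 6)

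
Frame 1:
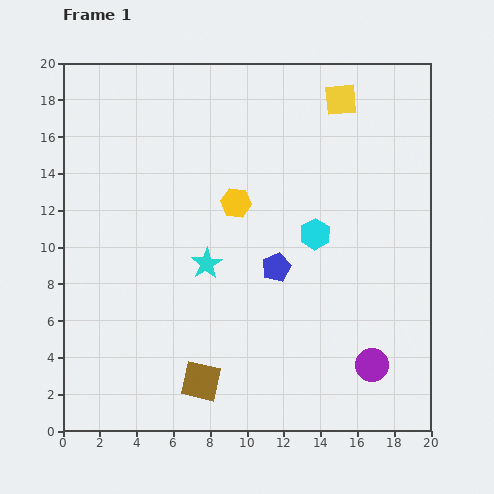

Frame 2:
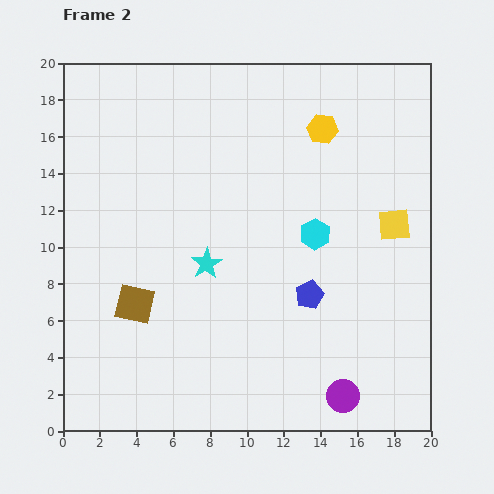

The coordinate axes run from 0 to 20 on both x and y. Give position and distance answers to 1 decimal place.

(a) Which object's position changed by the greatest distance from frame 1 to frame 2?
the yellow square

(moved 7.4; next 6.2)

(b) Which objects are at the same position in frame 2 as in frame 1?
the cyan hexagon, the cyan star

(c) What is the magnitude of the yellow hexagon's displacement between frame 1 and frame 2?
6.2

The yellow hexagon moved from (9.4, 12.4) to (14.1, 16.4), a distance of √(4.7² + 4.0²) ≈ 6.2.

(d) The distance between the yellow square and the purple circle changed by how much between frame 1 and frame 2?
-4.8

Distance in frame 1: 14.5. Distance in frame 2: 9.7.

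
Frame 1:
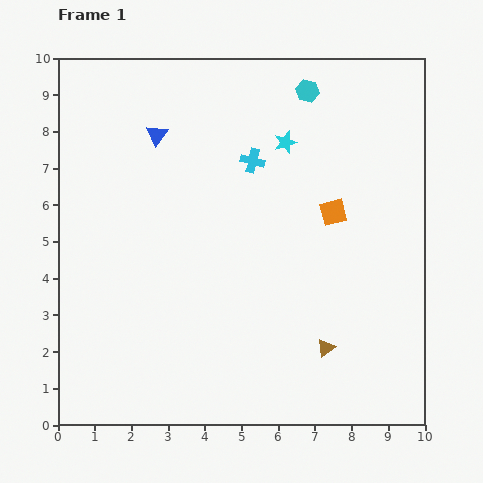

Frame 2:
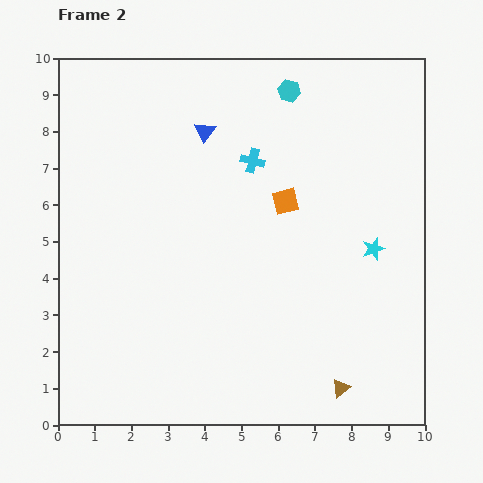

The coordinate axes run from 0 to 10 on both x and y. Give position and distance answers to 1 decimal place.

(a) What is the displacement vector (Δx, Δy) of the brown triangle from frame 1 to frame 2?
(0.4, -1.1)

The brown triangle was at (7.3, 2.1) in frame 1 and (7.7, 1.0) in frame 2.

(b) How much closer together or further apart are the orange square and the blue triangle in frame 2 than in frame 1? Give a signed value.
-2.3

Distance in frame 1: 5.2. Distance in frame 2: 2.9.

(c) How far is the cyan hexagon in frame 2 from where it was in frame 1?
0.5

The cyan hexagon moved from (6.8, 9.1) to (6.3, 9.1), a distance of √(0.5² + 0.0²) ≈ 0.5.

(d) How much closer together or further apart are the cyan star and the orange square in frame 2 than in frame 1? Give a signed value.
+0.4

Distance in frame 1: 2.3. Distance in frame 2: 2.7.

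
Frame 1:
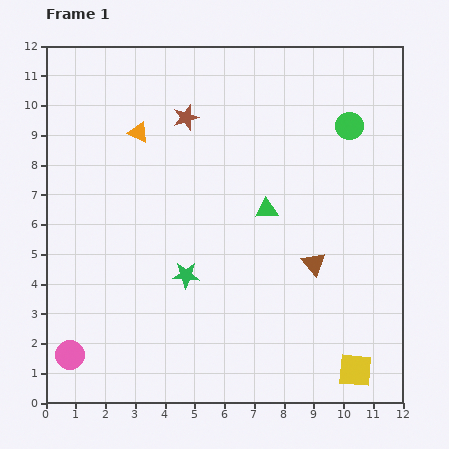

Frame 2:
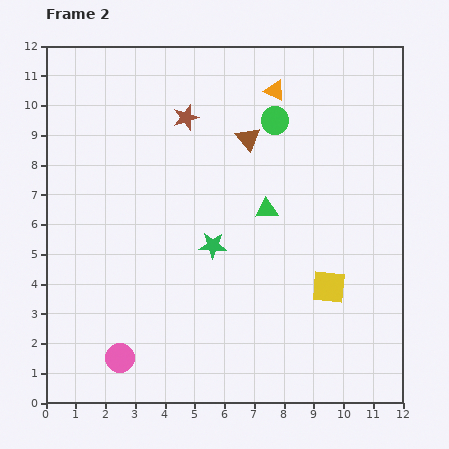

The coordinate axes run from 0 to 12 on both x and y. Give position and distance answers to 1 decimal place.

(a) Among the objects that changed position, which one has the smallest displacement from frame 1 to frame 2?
the green star

(moved 1.3)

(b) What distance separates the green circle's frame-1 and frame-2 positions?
2.5

The green circle moved from (10.2, 9.3) to (7.7, 9.5), a distance of √(2.5² + 0.2²) ≈ 2.5.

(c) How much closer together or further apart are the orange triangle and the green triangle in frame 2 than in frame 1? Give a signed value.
-1.0

Distance in frame 1: 5.0. Distance in frame 2: 4.0.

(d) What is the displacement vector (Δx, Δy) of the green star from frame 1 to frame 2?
(0.9, 1.0)

The green star was at (4.7, 4.3) in frame 1 and (5.6, 5.3) in frame 2.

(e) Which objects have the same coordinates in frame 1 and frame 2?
the green triangle, the brown star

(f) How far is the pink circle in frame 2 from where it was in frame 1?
1.7

The pink circle moved from (0.8, 1.6) to (2.5, 1.5), a distance of √(1.7² + 0.1²) ≈ 1.7.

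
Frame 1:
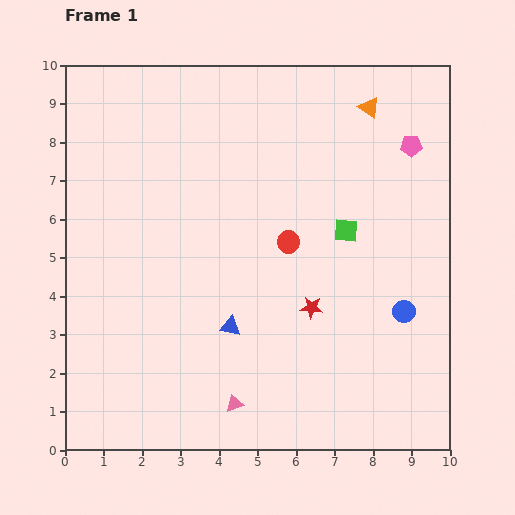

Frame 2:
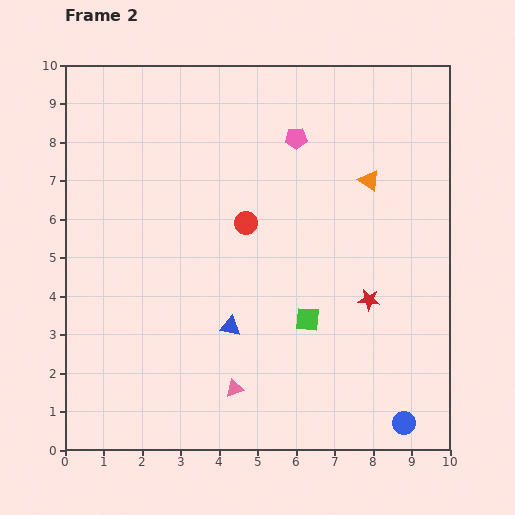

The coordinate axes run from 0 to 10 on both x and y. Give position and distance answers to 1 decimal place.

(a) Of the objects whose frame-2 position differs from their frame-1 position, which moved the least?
the pink triangle

(moved 0.4)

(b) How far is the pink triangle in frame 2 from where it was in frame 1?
0.4

The pink triangle moved from (4.4, 1.2) to (4.4, 1.6), a distance of √(0.0² + 0.4²) ≈ 0.4.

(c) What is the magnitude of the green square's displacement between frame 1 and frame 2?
2.5

The green square moved from (7.3, 5.7) to (6.3, 3.4), a distance of √(1.0² + 2.3²) ≈ 2.5.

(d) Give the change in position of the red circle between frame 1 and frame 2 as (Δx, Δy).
(-1.1, 0.5)

The red circle was at (5.8, 5.4) in frame 1 and (4.7, 5.9) in frame 2.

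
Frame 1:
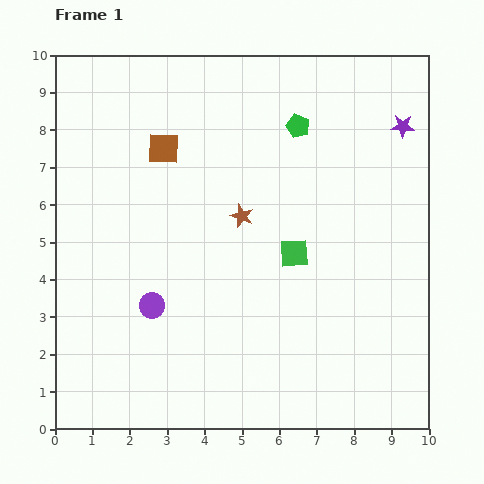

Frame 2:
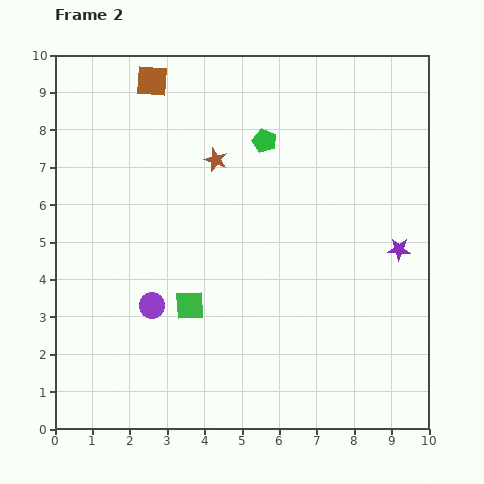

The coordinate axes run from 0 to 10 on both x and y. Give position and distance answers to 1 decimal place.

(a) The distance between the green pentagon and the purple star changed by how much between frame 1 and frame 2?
+1.8

Distance in frame 1: 2.8. Distance in frame 2: 4.6.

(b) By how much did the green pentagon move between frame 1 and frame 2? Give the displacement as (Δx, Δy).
(-0.9, -0.4)

The green pentagon was at (6.5, 8.1) in frame 1 and (5.6, 7.7) in frame 2.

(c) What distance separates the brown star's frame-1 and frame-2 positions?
1.7

The brown star moved from (5.0, 5.7) to (4.3, 7.2), a distance of √(0.7² + 1.5²) ≈ 1.7.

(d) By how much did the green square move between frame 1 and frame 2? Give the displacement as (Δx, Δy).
(-2.8, -1.4)

The green square was at (6.4, 4.7) in frame 1 and (3.6, 3.3) in frame 2.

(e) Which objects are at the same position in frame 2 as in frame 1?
the purple circle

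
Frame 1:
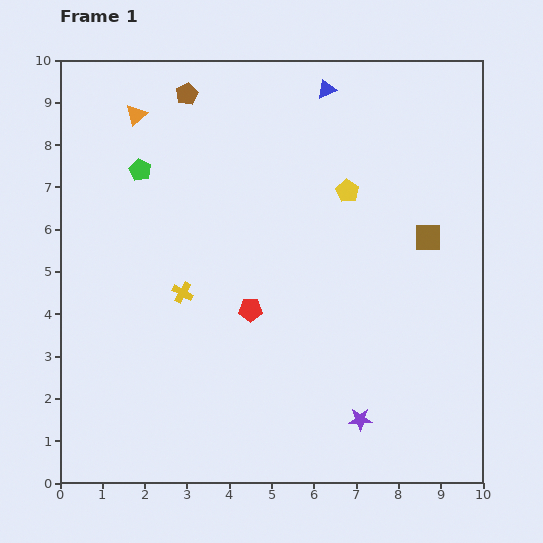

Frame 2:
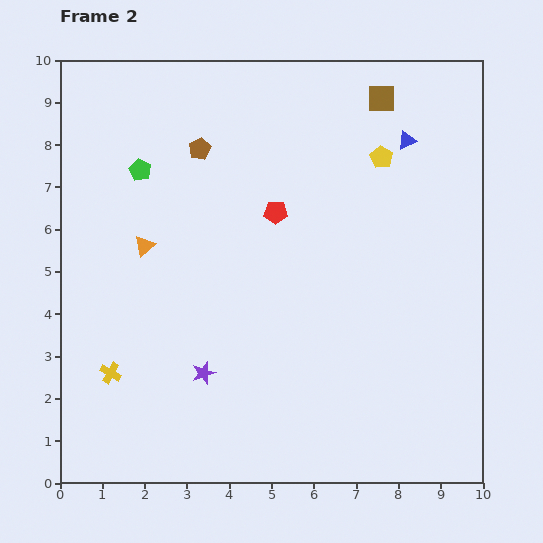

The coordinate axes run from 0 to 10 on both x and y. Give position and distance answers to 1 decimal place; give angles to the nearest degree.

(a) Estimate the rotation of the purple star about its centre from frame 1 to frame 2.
16° counter-clockwise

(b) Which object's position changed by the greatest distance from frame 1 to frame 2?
the purple star

(moved 3.9; next 3.5)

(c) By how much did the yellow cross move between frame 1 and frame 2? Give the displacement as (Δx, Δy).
(-1.7, -1.9)

The yellow cross was at (2.9, 4.5) in frame 1 and (1.2, 2.6) in frame 2.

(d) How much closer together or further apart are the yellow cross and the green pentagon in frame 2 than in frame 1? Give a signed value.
+1.8

Distance in frame 1: 3.1. Distance in frame 2: 4.9.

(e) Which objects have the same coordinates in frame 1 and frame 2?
the green pentagon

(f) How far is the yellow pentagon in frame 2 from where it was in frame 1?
1.1

The yellow pentagon moved from (6.8, 6.9) to (7.6, 7.7), a distance of √(0.8² + 0.8²) ≈ 1.1.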